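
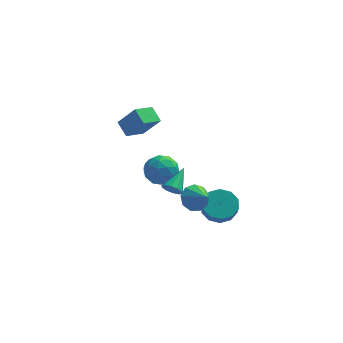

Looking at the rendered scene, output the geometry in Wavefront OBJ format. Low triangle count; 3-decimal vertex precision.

v 0.459 -3.454 0.645
v 1.191 -3.38 0.06
v 1.201 -4.386 1.455
v 1.237 -2.939 0.526
v 0.919 -2.739 1.048
v 0.385 -2.874 1.382
v -0.113 -3.28 1.371
v -0.344 -3.767 1.02
v -0.199 -4.108 0.495
v 0.254 -4.143 0.04
v 0.803 -3.855 -0.132
v -4.687 3.98 1.712
v -3.591 3.616 3.17
v -3.739 5.023 1.259
v -2.643 4.659 2.717
v -4.097 3.161 1.063
v -3.001 2.797 2.521
v -3.149 4.204 0.61
v -2.053 3.84 2.068
v -0.783 -4.428 2.045
v -0.382 -4.275 1.544
v -0.197 -3.052 2.935
v -0.737 -4.084 1.484
v -1.11 -4.025 1.637
v -1.358 -4.119 1.947
v -1.387 -4.331 2.294
v -1.185 -4.581 2.546
v -0.829 -4.771 2.607
v -0.456 -4.831 2.453
v -0.208 -4.736 2.143
v -0.18 -4.524 1.796
v -2.631 0.956 -0.614
v -2.159 1.577 0.224
v -1.401 -0.397 -0.304
v -0.929 0.224 0.534
v -1.979 -0.214 0.668
v -2.739 0.622 0.477
v -0.821 0.558 -0.557
v -1.581 1.394 -0.748
v -1.04 1.332 0.26
v -1.756 0.855 1.017
v -1.804 0.325 -1.097
v -2.52 -0.152 -0.34
v -2.503 1.385 -0.222
v -1.057 -0.205 0.142
v -1.675 -0.463 0.221
v -1.397 -0.097 0.714
v -2.844 0.824 -0.074
v -2.566 1.189 0.419
v -2.461 0.136 0.68
v -0.994 -0.009 -0.499
v -0.716 0.356 -0.006
v -2.163 1.277 -0.794
v -1.885 1.643 -0.301
v -1.099 1.044 -0.76
v -1.567 1.606 0.292
v -0.845 0.811 0.474
v -0.781 1.007 -0.167
v -1.228 1.499 -0.28
v -1.988 1.326 0.737
v -1.265 0.531 0.919
v -1.883 0.273 0.998
v -2.33 0.764 0.885
v -1.331 1.181 0.758
v -2.295 0.649 -0.999
v -1.572 -0.146 -0.817
v -1.23 0.416 -0.965
v -1.677 0.907 -1.078
v -2.715 0.369 -0.554
v -1.993 -0.426 -0.372
v -2.332 -0.319 0.2
v -2.779 0.173 0.087
v -2.229 -0.001 -0.838
v 1.791 -2.082 -1.242
v 2.79 -1.678 -1.079
v 2.889 -2.254 -0.255
v 1.889 -2.658 -0.418
v 2.351 -1.286 -0.752
v 2.45 -1.862 0.072
v 1.698 -1.197 -0.612
v 1.797 -1.773 0.212
v 1.08 -1.447 -0.713
v 1.179 -2.023 0.111
v 0.734 -1.939 -1.015
v 0.833 -2.515 -0.192
v 0.791 -2.486 -1.405
v 0.89 -3.062 -0.581
v 1.23 -2.878 -1.732
v 1.329 -3.454 -0.908
v 1.883 -2.967 -1.872
v 1.982 -3.543 -1.048
v 2.501 -2.717 -1.771
v 2.6 -3.293 -0.947
v 2.847 -2.225 -1.468
v 2.946 -2.801 -0.645
f 2 1 4
f 2 4 3
f 4 1 5
f 4 5 3
f 5 1 6
f 5 6 3
f 6 1 7
f 6 7 3
f 7 1 8
f 7 8 3
f 8 1 9
f 8 9 3
f 9 1 10
f 9 10 3
f 10 1 11
f 10 11 3
f 11 1 2
f 11 2 3
f 13 15 12
f 16 13 12
f 12 15 14
f 14 16 12
f 13 19 15
f 17 13 16
f 17 19 13
f 15 19 14
f 18 16 14
f 14 19 18
f 18 17 16
f 19 17 18
f 21 20 23
f 21 23 22
f 23 20 24
f 23 24 22
f 24 20 25
f 24 25 22
f 25 20 26
f 25 26 22
f 26 20 27
f 26 27 22
f 27 20 28
f 27 28 22
f 28 20 29
f 28 29 22
f 29 20 30
f 29 30 22
f 30 20 31
f 30 31 22
f 31 20 21
f 31 21 22
f 32 69 48
f 69 43 72
f 48 72 37
f 69 72 48
f 32 48 44
f 48 37 49
f 44 49 33
f 48 49 44
f 32 44 53
f 44 33 54
f 53 54 39
f 44 54 53
f 32 53 65
f 53 39 68
f 65 68 42
f 53 68 65
f 32 65 69
f 65 42 73
f 69 73 43
f 65 73 69
f 33 49 60
f 49 37 63
f 60 63 41
f 49 63 60
f 37 72 50
f 72 43 71
f 50 71 36
f 72 71 50
f 43 73 70
f 73 42 66
f 70 66 34
f 73 66 70
f 42 68 67
f 68 39 55
f 67 55 38
f 68 55 67
f 39 54 59
f 54 33 56
f 59 56 40
f 54 56 59
f 35 61 47
f 61 41 62
f 47 62 36
f 61 62 47
f 35 47 45
f 47 36 46
f 45 46 34
f 47 46 45
f 35 45 52
f 45 34 51
f 52 51 38
f 45 51 52
f 35 52 57
f 52 38 58
f 57 58 40
f 52 58 57
f 35 57 61
f 57 40 64
f 61 64 41
f 57 64 61
f 36 62 50
f 62 41 63
f 50 63 37
f 62 63 50
f 34 46 70
f 46 36 71
f 70 71 43
f 46 71 70
f 38 51 67
f 51 34 66
f 67 66 42
f 51 66 67
f 40 58 59
f 58 38 55
f 59 55 39
f 58 55 59
f 41 64 60
f 64 40 56
f 60 56 33
f 64 56 60
f 75 74 78
f 75 78 76
f 76 78 79
f 76 79 77
f 78 74 80
f 78 80 79
f 79 80 81
f 79 81 77
f 80 74 82
f 80 82 81
f 81 82 83
f 81 83 77
f 82 74 84
f 82 84 83
f 83 84 85
f 83 85 77
f 84 74 86
f 84 86 85
f 85 86 87
f 85 87 77
f 86 74 88
f 86 88 87
f 87 88 89
f 87 89 77
f 88 74 90
f 88 90 89
f 89 90 91
f 89 91 77
f 90 74 92
f 90 92 91
f 91 92 93
f 91 93 77
f 92 74 94
f 92 94 93
f 93 94 95
f 93 95 77
f 94 74 75
f 94 75 95
f 95 75 76
f 95 76 77



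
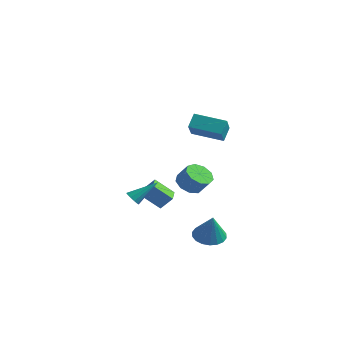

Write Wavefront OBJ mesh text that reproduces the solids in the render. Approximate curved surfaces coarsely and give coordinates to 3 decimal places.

v 3.177 0.402 -4.891
v 3.848 -0.27 -5.34
v 3.903 -0.062 -3.109
v 4.09 0.13 -5.334
v 4.15 0.584 -5.24
v 4.018 1.002 -5.078
v 3.72 1.301 -4.878
v 3.314 1.422 -4.682
v 2.88 1.341 -4.526
v 2.506 1.074 -4.443
v 2.264 0.674 -4.449
v 2.204 0.22 -4.542
v 2.336 -0.198 -4.705
v 2.634 -0.497 -4.904
v 3.04 -0.618 -5.101
v 3.474 -0.537 -5.256
v 1.33 0.763 2.918
v 2.251 -0.464 3.97
v 1.188 1.402 3.789
v 2.109 0.175 4.841
v 3.091 1.725 2.499
v 4.012 0.498 3.551
v 2.949 2.364 3.37
v 3.87 1.137 4.422
v -3.511 3.221 -4.713
v -4.433 2.402 -3.616
v -2.892 3.683 -3.848
v -3.814 2.865 -2.751
v -2.666 2.195 -4.769
v -3.588 1.377 -3.672
v -2.047 2.658 -3.904
v -2.969 1.839 -2.807
v -0.643 2.672 -2.214
v 0.116 2.692 -2.85
v 0.942 2.769 -1.861
v 0.183 2.748 -1.226
v -0.096 3.323 -2.721
v 0.73 3.399 -1.733
v -0.564 3.648 -2.356
v 0.262 3.725 -1.368
v -1.068 3.517 -1.924
v -0.243 3.594 -0.936
v -1.374 2.99 -1.628
v -0.549 3.067 -0.64
v -1.338 2.315 -1.606
v -0.512 2.391 -0.618
v -0.976 1.806 -1.869
v -0.15 1.882 -0.881
v -0.458 1.702 -2.293
v 0.367 1.779 -1.305
v -0.027 2.052 -2.68
v 0.798 2.129 -1.692
v -1.579 -1.326 -2.67
v -1.326 -1.756 -2.374
v -0.741 0.006 -1.45
v -1.103 -1.655 -2.636
v -1.062 -1.429 -2.911
v -1.218 -1.164 -3.094
v -1.512 -0.96 -3.115
v -1.832 -0.896 -2.965
v -2.055 -0.996 -2.703
v -2.096 -1.222 -2.428
v -1.939 -1.488 -2.245
v -1.645 -1.691 -2.225
f 2 1 4
f 2 4 3
f 4 1 5
f 4 5 3
f 5 1 6
f 5 6 3
f 6 1 7
f 6 7 3
f 7 1 8
f 7 8 3
f 8 1 9
f 8 9 3
f 9 1 10
f 9 10 3
f 10 1 11
f 10 11 3
f 11 1 12
f 11 12 3
f 12 1 13
f 12 13 3
f 13 1 14
f 13 14 3
f 14 1 15
f 14 15 3
f 15 1 16
f 15 16 3
f 16 1 2
f 16 2 3
f 18 20 17
f 21 18 17
f 17 20 19
f 19 21 17
f 18 24 20
f 22 18 21
f 22 24 18
f 20 24 19
f 23 21 19
f 19 24 23
f 23 22 21
f 24 22 23
f 26 28 25
f 29 26 25
f 25 28 27
f 27 29 25
f 26 32 28
f 30 26 29
f 30 32 26
f 28 32 27
f 31 29 27
f 27 32 31
f 31 30 29
f 32 30 31
f 34 33 37
f 34 37 35
f 35 37 38
f 35 38 36
f 37 33 39
f 37 39 38
f 38 39 40
f 38 40 36
f 39 33 41
f 39 41 40
f 40 41 42
f 40 42 36
f 41 33 43
f 41 43 42
f 42 43 44
f 42 44 36
f 43 33 45
f 43 45 44
f 44 45 46
f 44 46 36
f 45 33 47
f 45 47 46
f 46 47 48
f 46 48 36
f 47 33 49
f 47 49 48
f 48 49 50
f 48 50 36
f 49 33 51
f 49 51 50
f 50 51 52
f 50 52 36
f 51 33 34
f 51 34 52
f 52 34 35
f 52 35 36
f 54 53 56
f 54 56 55
f 56 53 57
f 56 57 55
f 57 53 58
f 57 58 55
f 58 53 59
f 58 59 55
f 59 53 60
f 59 60 55
f 60 53 61
f 60 61 55
f 61 53 62
f 61 62 55
f 62 53 63
f 62 63 55
f 63 53 64
f 63 64 55
f 64 53 54
f 64 54 55



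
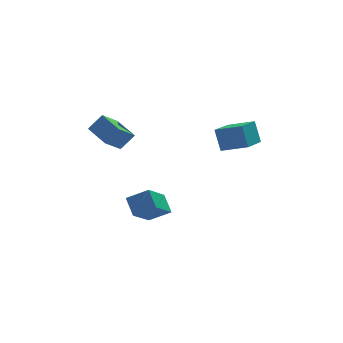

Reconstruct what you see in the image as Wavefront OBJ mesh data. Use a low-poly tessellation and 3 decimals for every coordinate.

v -1.259 -2.264 -2.299
v -2.275 -3.602 -1.33
v -1.516 -1.394 -1.367
v -2.533 -2.732 -0.399
v -0.107 -2.648 -1.621
v -1.124 -3.986 -0.653
v -0.365 -1.778 -0.69
v -1.381 -3.116 0.279
v 3.828 -3.422 3.185
v 3.561 -3.04 4.568
v 2.513 -2.676 2.725
v 2.246 -2.293 4.108
v 4.834 -1.807 2.932
v 4.567 -1.424 4.315
v 3.519 -1.06 2.472
v 3.252 -0.678 3.855
v -3.371 -0.751 2.92
v -4.108 0.712 3.506
v -2.449 0.018 2.161
v -3.186 1.481 2.746
v -2.594 -0.741 3.874
v -3.331 0.722 4.459
v -1.672 0.028 3.114
v -2.409 1.491 3.7
f 2 4 1
f 5 2 1
f 1 4 3
f 3 5 1
f 2 8 4
f 6 2 5
f 6 8 2
f 4 8 3
f 7 5 3
f 3 8 7
f 7 6 5
f 8 6 7
f 10 12 9
f 13 10 9
f 9 12 11
f 11 13 9
f 10 16 12
f 14 10 13
f 14 16 10
f 12 16 11
f 15 13 11
f 11 16 15
f 15 14 13
f 16 14 15
f 18 20 17
f 21 18 17
f 17 20 19
f 19 21 17
f 18 24 20
f 22 18 21
f 22 24 18
f 20 24 19
f 23 21 19
f 19 24 23
f 23 22 21
f 24 22 23



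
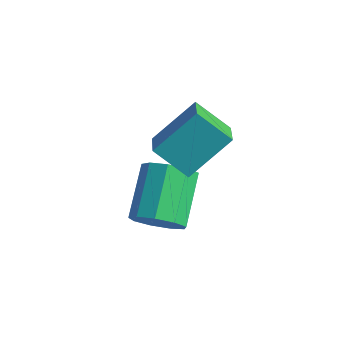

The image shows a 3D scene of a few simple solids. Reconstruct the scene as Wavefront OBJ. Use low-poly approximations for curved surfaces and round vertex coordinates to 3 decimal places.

v -0.32 -0.824 -0.49
v 0.059 0.182 0.452
v 0.449 -0.46 -1.188
v 0.828 0.546 -0.245
v 0.232 -1.346 -0.155
v 0.611 -0.34 0.788
v 1.001 -0.982 -0.852
v 1.38 0.024 0.09
v 0.627 -1.591 -2.459
v 0.839 -1.883 -1.882
v 0.185 -0.821 -1.105
v -0.027 -0.529 -1.681
v 1.156 -1.577 -2.032
v 0.502 -0.516 -1.254
v 1.226 -1.278 -2.381
v 0.572 -0.217 -1.604
v 1.016 -1.126 -2.767
v 0.361 -0.064 -1.989
v 0.624 -1.191 -3.009
v -0.031 -0.129 -2.231
v 0.233 -1.443 -2.993
v -0.421 -0.381 -2.215
v 0.027 -1.764 -2.727
v -0.628 -0.703 -1.949
v 0.102 -2.005 -2.336
v -0.553 -0.943 -1.558
v 0.423 -2.051 -2.002
v -0.232 -0.99 -1.225
f 2 4 1
f 5 2 1
f 1 4 3
f 3 5 1
f 2 8 4
f 6 2 5
f 6 8 2
f 4 8 3
f 7 5 3
f 3 8 7
f 7 6 5
f 8 6 7
f 10 9 13
f 10 13 11
f 11 13 14
f 11 14 12
f 13 9 15
f 13 15 14
f 14 15 16
f 14 16 12
f 15 9 17
f 15 17 16
f 16 17 18
f 16 18 12
f 17 9 19
f 17 19 18
f 18 19 20
f 18 20 12
f 19 9 21
f 19 21 20
f 20 21 22
f 20 22 12
f 21 9 23
f 21 23 22
f 22 23 24
f 22 24 12
f 23 9 25
f 23 25 24
f 24 25 26
f 24 26 12
f 25 9 27
f 25 27 26
f 26 27 28
f 26 28 12
f 27 9 10
f 27 10 28
f 28 10 11
f 28 11 12



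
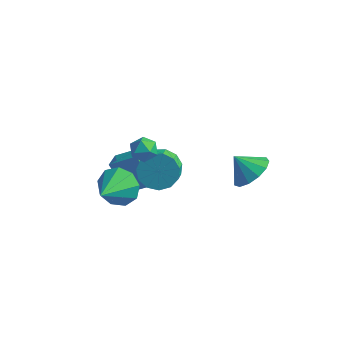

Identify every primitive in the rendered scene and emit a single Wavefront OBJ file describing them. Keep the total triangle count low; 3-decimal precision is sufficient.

v -1.773 -0.119 -0.479
v -0.817 0.091 -0.727
v -0.471 -0.75 -0.109
v -1.427 -0.961 0.139
v -0.93 0.391 -0.257
v -0.584 -0.45 0.362
v -1.311 0.528 0.143
v -0.965 -0.313 0.762
v -1.839 0.46 0.345
v -1.493 -0.381 0.964
v -2.345 0.208 0.286
v -1.999 -0.633 0.904
v -2.67 -0.148 -0.017
v -2.324 -0.989 0.602
v -2.71 -0.495 -0.466
v -2.364 -1.336 0.152
v -2.453 -0.723 -0.92
v -2.107 -1.564 -0.301
v -1.979 -0.759 -1.233
v -1.633 -1.6 -0.615
v -1.44 -0.592 -1.308
v -1.095 -1.433 -0.689
v -1.007 -0.275 -1.119
v -0.661 -1.116 -0.5
v 2.403 0.873 0.472
v 3.168 0.853 1.191
v 1.557 0.727 1.368
v 3.008 1.419 1.133
v 2.657 1.813 0.866
v 2.224 1.908 0.473
v 1.849 1.675 0.081
v 1.649 1.187 -0.188
v 1.688 0.599 -0.247
v 1.954 0.099 -0.077
v 2.363 -0.156 0.267
v 2.784 -0.084 0.676
v 3.084 0.292 1.02
v -1.048 -1.971 3.264
v -0.544 -2.463 3.288
v -1.796 -2.717 3.692
v -1.292 -3.209 3.716
v -1.264 -2.654 4.15
v -0.802 -2.193 3.885
v -1.538 -2.987 3.095
v -1.076 -2.526 2.83
v -0.847 -3.09 3.183
v -0.678 -2.885 3.836
v -1.662 -2.295 3.144
v -1.493 -2.09 3.797
v -4.206 -0.75 -1.016
v -3.017 -0.253 -0.209
v -4.427 0.164 -1.253
v -3.239 0.661 -0.447
v -3.121 -0.881 -2.533
v -1.933 -0.384 -1.727
v -3.343 0.033 -2.771
v -2.154 0.53 -1.964
v -3.177 -1.588 -1.401
v -2.561 -1.999 -2.187
v -3.063 -3.292 -0.419
v -2.136 -1.677 -1.675
v -2.198 -1.313 -1.036
v -2.718 -1.077 -0.567
v -3.453 -1.081 -0.488
v -4.058 -1.321 -0.836
v -4.251 -1.687 -1.449
v -3.941 -2.006 -2.039
v -3.274 -2.129 -2.33
f 2 1 5
f 2 5 3
f 3 5 6
f 3 6 4
f 5 1 7
f 5 7 6
f 6 7 8
f 6 8 4
f 7 1 9
f 7 9 8
f 8 9 10
f 8 10 4
f 9 1 11
f 9 11 10
f 10 11 12
f 10 12 4
f 11 1 13
f 11 13 12
f 12 13 14
f 12 14 4
f 13 1 15
f 13 15 14
f 14 15 16
f 14 16 4
f 15 1 17
f 15 17 16
f 16 17 18
f 16 18 4
f 17 1 19
f 17 19 18
f 18 19 20
f 18 20 4
f 19 1 21
f 19 21 20
f 20 21 22
f 20 22 4
f 21 1 23
f 21 23 22
f 22 23 24
f 22 24 4
f 23 1 2
f 23 2 24
f 24 2 3
f 24 3 4
f 26 25 28
f 26 28 27
f 28 25 29
f 28 29 27
f 29 25 30
f 29 30 27
f 30 25 31
f 30 31 27
f 31 25 32
f 31 32 27
f 32 25 33
f 32 33 27
f 33 25 34
f 33 34 27
f 34 25 35
f 34 35 27
f 35 25 36
f 35 36 27
f 36 25 37
f 36 37 27
f 37 25 26
f 37 26 27
f 38 49 43
f 38 43 39
f 38 39 45
f 38 45 48
f 38 48 49
f 39 43 47
f 43 49 42
f 49 48 40
f 48 45 44
f 45 39 46
f 41 47 42
f 41 42 40
f 41 40 44
f 41 44 46
f 41 46 47
f 42 47 43
f 40 42 49
f 44 40 48
f 46 44 45
f 47 46 39
f 51 53 50
f 54 51 50
f 50 53 52
f 52 54 50
f 51 57 53
f 55 51 54
f 55 57 51
f 53 57 52
f 56 54 52
f 52 57 56
f 56 55 54
f 57 55 56
f 59 58 61
f 59 61 60
f 61 58 62
f 61 62 60
f 62 58 63
f 62 63 60
f 63 58 64
f 63 64 60
f 64 58 65
f 64 65 60
f 65 58 66
f 65 66 60
f 66 58 67
f 66 67 60
f 67 58 68
f 67 68 60
f 68 58 59
f 68 59 60



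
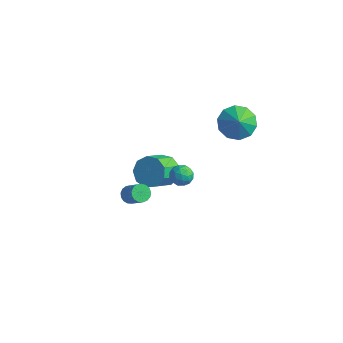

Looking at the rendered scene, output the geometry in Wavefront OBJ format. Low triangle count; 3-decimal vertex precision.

v -2.898 -1.29 -1.524
v -2.584 -1.549 -1.879
v -1.688 -1.789 -0.911
v -2.002 -1.53 -0.556
v -2.503 -1.304 -1.892
v -1.608 -1.543 -0.925
v -2.513 -1.055 -1.821
v -1.618 -1.295 -0.854
v -2.611 -0.861 -1.683
v -1.716 -1.1 -0.715
v -2.775 -0.765 -1.507
v -1.88 -1.004 -0.54
v -2.967 -0.789 -1.336
v -2.071 -1.028 -0.368
v -3.143 -0.928 -1.207
v -2.247 -1.167 -0.24
v -3.263 -1.15 -1.151
v -2.367 -1.39 -0.184
v -3.299 -1.404 -1.181
v -2.403 -1.644 -0.213
v -3.243 -1.632 -1.289
v -2.348 -1.872 -0.321
v -3.108 -1.782 -1.451
v -2.213 -2.022 -0.483
v -2.925 -1.819 -1.629
v -2.03 -2.059 -0.662
v -2.736 -1.735 -1.784
v -1.84 -1.975 -0.816
v -3.79 2.8 -3.694
v -3.072 3.197 -3.175
v -3.093 1.916 -2.167
v -3.81 1.52 -2.686
v -3.66 3.394 -2.938
v -3.68 2.113 -1.93
v -4.308 3.313 -3.054
v -4.328 2.032 -2.046
v -4.714 2.992 -3.469
v -4.734 1.711 -2.461
v -4.687 2.582 -3.99
v -4.708 1.301 -2.982
v -4.241 2.274 -4.372
v -4.261 0.993 -3.364
v -3.583 2.212 -4.437
v -3.604 0.931 -3.429
v -3.022 2.426 -4.154
v -3.043 1.145 -3.146
v -2.821 2.815 -3.656
v -2.841 1.534 -2.648
v 0.698 2.93 3.328
v 1.575 2.891 2.808
v 1.142 2.43 4.112
v 1.573 3.422 3.147
v 1.237 3.765 3.555
v 0.695 3.789 3.877
v 0.155 3.485 3.989
v -0.178 2.968 3.848
v -0.176 2.437 3.509
v 0.16 2.094 3.1
v 0.702 2.07 2.779
v 1.242 2.374 2.667
v -0.431 -0.938 2.193
v -0.101 -0.439 1.961
v 0.321 -1.581 1.879
v 0.651 -1.082 1.647
v 0.581 -1.153 2.281
v 0.116 -0.756 2.475
v 0.104 -1.264 1.365
v -0.361 -0.867 1.559
v 0.229 -0.641 1.449
v 0.524 -0.572 2.015
v -0.304 -1.448 1.825
v -0.009 -1.379 2.391
v -0.332 -0.632 2.104
v 0.552 -1.388 1.736
v 0.511 -1.43 2.108
v 0.705 -1.136 1.972
v -0.205 -0.818 2.406
v -0.011 -0.525 2.27
v 0.39 -0.945 2.458
v 0.231 -1.495 1.57
v 0.425 -1.202 1.434
v -0.485 -0.884 1.868
v -0.291 -0.59 1.732
v -0.17 -1.075 1.382
v 0.056 -0.457 1.667
v 0.498 -0.835 1.483
v 0.177 -0.942 1.317
v -0.096 -0.709 1.431
v 0.229 -0.417 2
v 0.671 -0.795 1.816
v 0.63 -0.837 2.188
v 0.357 -0.603 2.302
v 0.423 -0.535 1.699
v -0.451 -1.225 2.024
v -0.009 -1.603 1.84
v -0.137 -1.417 1.538
v -0.41 -1.183 1.652
v -0.278 -1.185 2.357
v 0.164 -1.563 2.173
v 0.316 -1.311 2.409
v 0.043 -1.078 2.523
v -0.203 -1.485 2.141
f 2 1 5
f 2 5 3
f 3 5 6
f 3 6 4
f 5 1 7
f 5 7 6
f 6 7 8
f 6 8 4
f 7 1 9
f 7 9 8
f 8 9 10
f 8 10 4
f 9 1 11
f 9 11 10
f 10 11 12
f 10 12 4
f 11 1 13
f 11 13 12
f 12 13 14
f 12 14 4
f 13 1 15
f 13 15 14
f 14 15 16
f 14 16 4
f 15 1 17
f 15 17 16
f 16 17 18
f 16 18 4
f 17 1 19
f 17 19 18
f 18 19 20
f 18 20 4
f 19 1 21
f 19 21 20
f 20 21 22
f 20 22 4
f 21 1 23
f 21 23 22
f 22 23 24
f 22 24 4
f 23 1 25
f 23 25 24
f 24 25 26
f 24 26 4
f 25 1 27
f 25 27 26
f 26 27 28
f 26 28 4
f 27 1 2
f 27 2 28
f 28 2 3
f 28 3 4
f 30 29 33
f 30 33 31
f 31 33 34
f 31 34 32
f 33 29 35
f 33 35 34
f 34 35 36
f 34 36 32
f 35 29 37
f 35 37 36
f 36 37 38
f 36 38 32
f 37 29 39
f 37 39 38
f 38 39 40
f 38 40 32
f 39 29 41
f 39 41 40
f 40 41 42
f 40 42 32
f 41 29 43
f 41 43 42
f 42 43 44
f 42 44 32
f 43 29 45
f 43 45 44
f 44 45 46
f 44 46 32
f 45 29 47
f 45 47 46
f 46 47 48
f 46 48 32
f 47 29 30
f 47 30 48
f 48 30 31
f 48 31 32
f 50 49 52
f 50 52 51
f 52 49 53
f 52 53 51
f 53 49 54
f 53 54 51
f 54 49 55
f 54 55 51
f 55 49 56
f 55 56 51
f 56 49 57
f 56 57 51
f 57 49 58
f 57 58 51
f 58 49 59
f 58 59 51
f 59 49 60
f 59 60 51
f 60 49 50
f 60 50 51
f 61 98 77
f 98 72 101
f 77 101 66
f 98 101 77
f 61 77 73
f 77 66 78
f 73 78 62
f 77 78 73
f 61 73 82
f 73 62 83
f 82 83 68
f 73 83 82
f 61 82 94
f 82 68 97
f 94 97 71
f 82 97 94
f 61 94 98
f 94 71 102
f 98 102 72
f 94 102 98
f 62 78 89
f 78 66 92
f 89 92 70
f 78 92 89
f 66 101 79
f 101 72 100
f 79 100 65
f 101 100 79
f 72 102 99
f 102 71 95
f 99 95 63
f 102 95 99
f 71 97 96
f 97 68 84
f 96 84 67
f 97 84 96
f 68 83 88
f 83 62 85
f 88 85 69
f 83 85 88
f 64 90 76
f 90 70 91
f 76 91 65
f 90 91 76
f 64 76 74
f 76 65 75
f 74 75 63
f 76 75 74
f 64 74 81
f 74 63 80
f 81 80 67
f 74 80 81
f 64 81 86
f 81 67 87
f 86 87 69
f 81 87 86
f 64 86 90
f 86 69 93
f 90 93 70
f 86 93 90
f 65 91 79
f 91 70 92
f 79 92 66
f 91 92 79
f 63 75 99
f 75 65 100
f 99 100 72
f 75 100 99
f 67 80 96
f 80 63 95
f 96 95 71
f 80 95 96
f 69 87 88
f 87 67 84
f 88 84 68
f 87 84 88
f 70 93 89
f 93 69 85
f 89 85 62
f 93 85 89



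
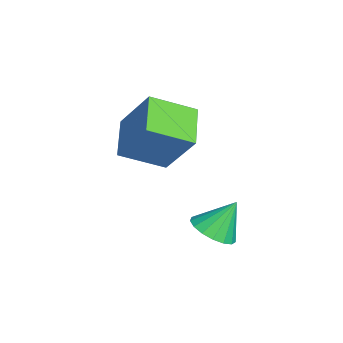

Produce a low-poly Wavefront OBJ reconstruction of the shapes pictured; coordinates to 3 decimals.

v 2.634 -1.837 -2.006
v 3.437 -1.564 -2.065
v 2.466 -1.083 -0.814
v 3.224 -1.286 -2.271
v 2.876 -1.134 -2.417
v 2.472 -1.143 -2.468
v 2.106 -1.311 -2.414
v 1.861 -1.6 -2.265
v 1.793 -1.943 -2.058
v 1.917 -2.262 -1.838
v 2.206 -2.484 -1.657
v 2.593 -2.557 -1.555
v 2.99 -2.466 -1.557
v 3.305 -2.23 -1.662
v 3.466 -1.905 -1.845
v -0.477 -4.639 1.211
v 0.351 -3.736 2.854
v -0.663 -3.076 0.446
v 0.165 -2.173 2.09
v 0.995 -4.787 0.55
v 1.823 -3.884 2.194
v 0.809 -3.224 -0.214
v 1.637 -2.321 1.429
f 2 1 4
f 2 4 3
f 4 1 5
f 4 5 3
f 5 1 6
f 5 6 3
f 6 1 7
f 6 7 3
f 7 1 8
f 7 8 3
f 8 1 9
f 8 9 3
f 9 1 10
f 9 10 3
f 10 1 11
f 10 11 3
f 11 1 12
f 11 12 3
f 12 1 13
f 12 13 3
f 13 1 14
f 13 14 3
f 14 1 15
f 14 15 3
f 15 1 2
f 15 2 3
f 17 19 16
f 20 17 16
f 16 19 18
f 18 20 16
f 17 23 19
f 21 17 20
f 21 23 17
f 19 23 18
f 22 20 18
f 18 23 22
f 22 21 20
f 23 21 22



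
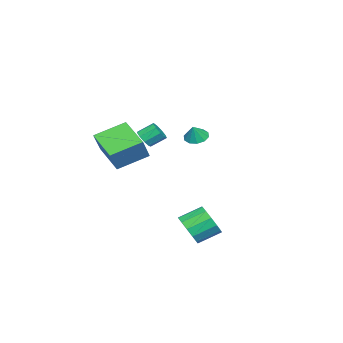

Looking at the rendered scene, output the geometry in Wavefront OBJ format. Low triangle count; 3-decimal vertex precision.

v 3.144 -1.013 1.922
v 3.388 -1.285 2.423
v 3 -0.54 3.018
v 2.756 -0.267 2.518
v 3.665 -1.01 2.259
v 3.277 -0.264 2.854
v 3.699 -0.736 1.937
v 3.31 0.01 2.532
v 3.473 -0.591 1.608
v 3.084 0.155 2.203
v 3.093 -0.644 1.427
v 2.705 0.102 2.022
v 2.737 -0.869 1.477
v 2.349 -0.124 2.072
v 2.572 -1.162 1.736
v 2.184 -0.416 2.331
v 2.675 -1.385 2.082
v 2.286 -0.639 2.677
v 2.997 -1.433 2.353
v 2.608 -0.688 2.948
v -3.427 -0.752 0.145
v -3.009 -1.299 -0.099
v -2.913 -0.748 1.015
v -2.813 -0.91 -0.217
v -2.85 -0.461 -0.196
v -3.108 -0.123 -0.045
v -3.488 -0.025 0.178
v -3.844 -0.205 0.389
v -4.041 -0.593 0.507
v -4.003 -1.042 0.486
v -3.745 -1.38 0.335
v -3.365 -1.478 0.112
v 4.112 1.881 -3.874
v 4.962 2.195 -3.429
v 4.219 3.232 -2.74
v 3.368 2.919 -3.186
v 4.919 2.487 -3.915
v 4.176 3.524 -3.226
v 4.619 2.587 -4.389
v 3.876 3.624 -3.7
v 4.159 2.463 -4.699
v 3.416 3.5 -4.01
v 3.683 2.154 -4.747
v 2.94 3.191 -4.059
v 3.343 1.759 -4.519
v 2.6 2.796 -3.83
v 3.248 1.403 -4.085
v 2.505 2.44 -3.397
v 3.426 1.198 -3.585
v 2.683 2.236 -2.896
v 3.822 1.211 -3.177
v 3.079 2.248 -2.488
v 4.31 1.436 -2.99
v 3.567 2.474 -2.301
v 4.735 1.803 -3.084
v 3.992 2.84 -2.395
v 1.584 -4.271 0.284
v 2.478 -4.251 1.563
v 0.418 -2.895 1.078
v 1.312 -2.875 2.356
v 2.808 -2.725 -0.596
v 3.702 -2.705 0.682
v 1.642 -1.349 0.197
v 2.536 -1.329 1.476
f 2 1 5
f 2 5 3
f 3 5 6
f 3 6 4
f 5 1 7
f 5 7 6
f 6 7 8
f 6 8 4
f 7 1 9
f 7 9 8
f 8 9 10
f 8 10 4
f 9 1 11
f 9 11 10
f 10 11 12
f 10 12 4
f 11 1 13
f 11 13 12
f 12 13 14
f 12 14 4
f 13 1 15
f 13 15 14
f 14 15 16
f 14 16 4
f 15 1 17
f 15 17 16
f 16 17 18
f 16 18 4
f 17 1 19
f 17 19 18
f 18 19 20
f 18 20 4
f 19 1 2
f 19 2 20
f 20 2 3
f 20 3 4
f 22 21 24
f 22 24 23
f 24 21 25
f 24 25 23
f 25 21 26
f 25 26 23
f 26 21 27
f 26 27 23
f 27 21 28
f 27 28 23
f 28 21 29
f 28 29 23
f 29 21 30
f 29 30 23
f 30 21 31
f 30 31 23
f 31 21 32
f 31 32 23
f 32 21 22
f 32 22 23
f 34 33 37
f 34 37 35
f 35 37 38
f 35 38 36
f 37 33 39
f 37 39 38
f 38 39 40
f 38 40 36
f 39 33 41
f 39 41 40
f 40 41 42
f 40 42 36
f 41 33 43
f 41 43 42
f 42 43 44
f 42 44 36
f 43 33 45
f 43 45 44
f 44 45 46
f 44 46 36
f 45 33 47
f 45 47 46
f 46 47 48
f 46 48 36
f 47 33 49
f 47 49 48
f 48 49 50
f 48 50 36
f 49 33 51
f 49 51 50
f 50 51 52
f 50 52 36
f 51 33 53
f 51 53 52
f 52 53 54
f 52 54 36
f 53 33 55
f 53 55 54
f 54 55 56
f 54 56 36
f 55 33 34
f 55 34 56
f 56 34 35
f 56 35 36
f 58 60 57
f 61 58 57
f 57 60 59
f 59 61 57
f 58 64 60
f 62 58 61
f 62 64 58
f 60 64 59
f 63 61 59
f 59 64 63
f 63 62 61
f 64 62 63



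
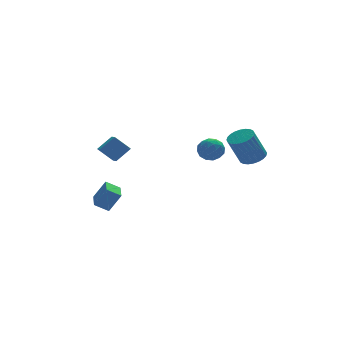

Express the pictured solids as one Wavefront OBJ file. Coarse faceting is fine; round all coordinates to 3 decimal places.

v 4.188 -1.027 -0.731
v 4.954 -1.063 -0.365
v 4.099 -1.168 1.417
v 3.332 -1.133 1.051
v 4.901 -0.735 -0.372
v 4.045 -0.841 1.411
v 4.739 -0.453 -0.433
v 3.883 -0.558 1.349
v 4.493 -0.257 -0.539
v 3.637 -0.363 1.243
v 4.2 -0.179 -0.675
v 3.344 -0.285 1.107
v 3.906 -0.23 -0.82
v 3.05 -0.336 0.963
v 3.655 -0.403 -0.95
v 2.799 -0.508 0.832
v 3.485 -0.67 -1.048
v 2.629 -0.775 0.735
v 3.421 -0.992 -1.097
v 2.566 -1.097 0.685
v 3.475 -1.319 -1.091
v 2.619 -1.425 0.692
v 3.637 -1.602 -1.029
v 2.781 -1.707 0.753
v 3.883 -1.797 -0.923
v 3.027 -1.903 0.859
v 4.176 -1.875 -0.787
v 3.32 -1.981 0.995
v 4.47 -1.824 -0.643
v 3.614 -1.93 1.14
v 4.721 -1.652 -0.512
v 3.865 -1.757 1.27
v 4.891 -1.385 -0.415
v 4.035 -1.49 1.368
v 1.544 -0.596 -0.364
v 2.221 -0.68 0.145
v 0.859 -1.52 0.395
v 1.536 -1.604 0.904
v 1.089 -0.879 0.906
v 1.513 -0.308 0.436
v 1.567 -1.892 0.104
v 1.991 -1.321 -0.366
v 2.236 -1.481 0.434
v 1.94 -0.855 0.93
v 1.14 -1.345 -0.39
v 0.844 -0.719 0.106
v 1.943 -0.557 -0.176
v 1.137 -1.643 0.716
v 0.875 -1.217 0.717
v 1.273 -1.266 1.016
v 1.526 -0.338 -0.005
v 1.924 -0.387 0.294
v 1.259 -0.504 0.741
v 1.156 -1.813 0.246
v 1.554 -1.862 0.545
v 1.807 -0.934 -0.476
v 2.205 -0.983 -0.177
v 1.821 -1.696 -0.201
v 2.349 -1.077 0.293
v 1.947 -1.62 0.739
v 1.965 -1.79 0.269
v 2.214 -1.454 -0.007
v 2.176 -0.709 0.584
v 1.773 -1.252 1.031
v 1.511 -0.826 1.032
v 1.759 -0.49 0.756
v 2.184 -1.18 0.754
v 1.307 -0.948 -0.491
v 0.904 -1.491 -0.044
v 1.321 -1.71 -0.216
v 1.569 -1.374 -0.492
v 1.133 -0.58 -0.199
v 0.731 -1.123 0.247
v 0.866 -0.746 0.547
v 1.115 -0.41 0.271
v 0.896 -1.02 -0.214
v -4.705 1.235 -4.137
v -4.006 1.053 -2.95
v -4.259 2.688 -4.176
v -3.56 2.505 -2.989
v -3.9 0.975 -4.651
v -3.201 0.792 -3.464
v -3.454 2.427 -4.69
v -2.755 2.245 -3.503
v -3.178 1.697 -1.048
v -3.979 2.169 -0.182
v -2.981 2.813 -1.474
v -3.783 3.284 -0.608
v -2.237 1.836 -0.252
v -3.039 2.307 0.614
v -2.041 2.951 -0.678
v -2.842 3.423 0.188
f 2 1 5
f 2 5 3
f 3 5 6
f 3 6 4
f 5 1 7
f 5 7 6
f 6 7 8
f 6 8 4
f 7 1 9
f 7 9 8
f 8 9 10
f 8 10 4
f 9 1 11
f 9 11 10
f 10 11 12
f 10 12 4
f 11 1 13
f 11 13 12
f 12 13 14
f 12 14 4
f 13 1 15
f 13 15 14
f 14 15 16
f 14 16 4
f 15 1 17
f 15 17 16
f 16 17 18
f 16 18 4
f 17 1 19
f 17 19 18
f 18 19 20
f 18 20 4
f 19 1 21
f 19 21 20
f 20 21 22
f 20 22 4
f 21 1 23
f 21 23 22
f 22 23 24
f 22 24 4
f 23 1 25
f 23 25 24
f 24 25 26
f 24 26 4
f 25 1 27
f 25 27 26
f 26 27 28
f 26 28 4
f 27 1 29
f 27 29 28
f 28 29 30
f 28 30 4
f 29 1 31
f 29 31 30
f 30 31 32
f 30 32 4
f 31 1 33
f 31 33 32
f 32 33 34
f 32 34 4
f 33 1 2
f 33 2 34
f 34 2 3
f 34 3 4
f 35 72 51
f 72 46 75
f 51 75 40
f 72 75 51
f 35 51 47
f 51 40 52
f 47 52 36
f 51 52 47
f 35 47 56
f 47 36 57
f 56 57 42
f 47 57 56
f 35 56 68
f 56 42 71
f 68 71 45
f 56 71 68
f 35 68 72
f 68 45 76
f 72 76 46
f 68 76 72
f 36 52 63
f 52 40 66
f 63 66 44
f 52 66 63
f 40 75 53
f 75 46 74
f 53 74 39
f 75 74 53
f 46 76 73
f 76 45 69
f 73 69 37
f 76 69 73
f 45 71 70
f 71 42 58
f 70 58 41
f 71 58 70
f 42 57 62
f 57 36 59
f 62 59 43
f 57 59 62
f 38 64 50
f 64 44 65
f 50 65 39
f 64 65 50
f 38 50 48
f 50 39 49
f 48 49 37
f 50 49 48
f 38 48 55
f 48 37 54
f 55 54 41
f 48 54 55
f 38 55 60
f 55 41 61
f 60 61 43
f 55 61 60
f 38 60 64
f 60 43 67
f 64 67 44
f 60 67 64
f 39 65 53
f 65 44 66
f 53 66 40
f 65 66 53
f 37 49 73
f 49 39 74
f 73 74 46
f 49 74 73
f 41 54 70
f 54 37 69
f 70 69 45
f 54 69 70
f 43 61 62
f 61 41 58
f 62 58 42
f 61 58 62
f 44 67 63
f 67 43 59
f 63 59 36
f 67 59 63
f 78 80 77
f 81 78 77
f 77 80 79
f 79 81 77
f 78 84 80
f 82 78 81
f 82 84 78
f 80 84 79
f 83 81 79
f 79 84 83
f 83 82 81
f 84 82 83
f 86 88 85
f 89 86 85
f 85 88 87
f 87 89 85
f 86 92 88
f 90 86 89
f 90 92 86
f 88 92 87
f 91 89 87
f 87 92 91
f 91 90 89
f 92 90 91



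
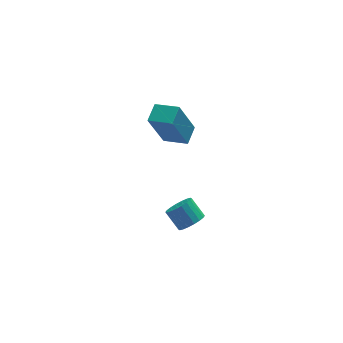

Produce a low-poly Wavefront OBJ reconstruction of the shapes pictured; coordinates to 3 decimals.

v -1.448 1.154 0.598
v -2.219 0.87 2.509
v -2.32 1.88 0.354
v -3.091 1.596 2.265
v -0.929 1.884 0.915
v -1.7 1.6 2.826
v -1.801 2.61 0.671
v -2.572 2.326 2.582
v -1.62 -0.074 -3.87
v -1.374 -0.456 -3.377
v -1.773 0.212 -2.658
v -2.02 0.594 -3.15
v -1.151 -0.265 -3.431
v -1.551 0.403 -2.712
v -1.021 -0.037 -3.572
v -1.421 0.632 -2.853
v -1.01 0.185 -3.771
v -1.41 0.853 -3.052
v -1.12 0.355 -3.99
v -1.519 1.023 -3.271
v -1.329 0.44 -4.185
v -1.728 1.108 -3.466
v -1.595 0.423 -4.318
v -1.995 1.092 -3.599
v -1.867 0.308 -4.362
v -2.266 0.976 -3.643
v -2.089 0.117 -4.308
v -2.489 0.785 -3.589
v -2.219 -0.112 -4.167
v -2.619 0.557 -3.448
v -2.23 -0.333 -3.968
v -2.63 0.335 -3.249
v -2.121 -0.503 -3.749
v -2.52 0.165 -3.03
v -1.912 -0.588 -3.554
v -2.311 0.08 -2.835
v -1.645 -0.572 -3.421
v -2.045 0.097 -2.702
f 2 4 1
f 5 2 1
f 1 4 3
f 3 5 1
f 2 8 4
f 6 2 5
f 6 8 2
f 4 8 3
f 7 5 3
f 3 8 7
f 7 6 5
f 8 6 7
f 10 9 13
f 10 13 11
f 11 13 14
f 11 14 12
f 13 9 15
f 13 15 14
f 14 15 16
f 14 16 12
f 15 9 17
f 15 17 16
f 16 17 18
f 16 18 12
f 17 9 19
f 17 19 18
f 18 19 20
f 18 20 12
f 19 9 21
f 19 21 20
f 20 21 22
f 20 22 12
f 21 9 23
f 21 23 22
f 22 23 24
f 22 24 12
f 23 9 25
f 23 25 24
f 24 25 26
f 24 26 12
f 25 9 27
f 25 27 26
f 26 27 28
f 26 28 12
f 27 9 29
f 27 29 28
f 28 29 30
f 28 30 12
f 29 9 31
f 29 31 30
f 30 31 32
f 30 32 12
f 31 9 33
f 31 33 32
f 32 33 34
f 32 34 12
f 33 9 35
f 33 35 34
f 34 35 36
f 34 36 12
f 35 9 37
f 35 37 36
f 36 37 38
f 36 38 12
f 37 9 10
f 37 10 38
f 38 10 11
f 38 11 12



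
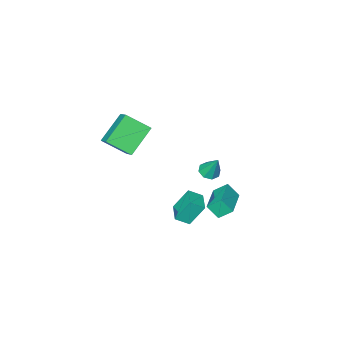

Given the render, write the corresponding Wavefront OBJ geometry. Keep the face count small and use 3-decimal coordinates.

v -2.203 1.679 0.493
v -1.602 1.461 0.612
v -2.217 2.401 1.887
v -1.603 1.903 0.383
v -1.955 2.213 0.219
v -2.452 2.211 0.215
v -2.804 1.897 0.374
v -2.803 1.455 0.603
v -2.451 1.144 0.768
v -1.954 1.147 0.771
v -4.64 0.134 -4.607
v -5.223 0.727 -3.917
v -3.142 1.383 -4.414
v -3.725 1.976 -3.724
v -4.255 -0.456 -3.776
v -4.838 0.137 -3.086
v -2.757 0.793 -3.583
v -3.34 1.386 -2.893
v -0.348 -1.665 3.057
v 0.608 -2.724 3.982
v 0.07 -0.599 3.845
v 1.026 -1.658 4.77
v 1.254 -1.342 1.77
v 2.21 -2.401 2.695
v 1.672 -0.276 2.558
v 2.628 -1.335 3.483
v -2.28 -0.326 -4.55
v -2.997 0.154 -3.143
v -1.568 0.75 -4.554
v -2.285 1.23 -3.148
v -1.575 -0.79 -4.032
v -2.292 -0.31 -2.626
v -0.863 0.286 -4.037
v -1.58 0.766 -2.63
f 2 1 4
f 2 4 3
f 4 1 5
f 4 5 3
f 5 1 6
f 5 6 3
f 6 1 7
f 6 7 3
f 7 1 8
f 7 8 3
f 8 1 9
f 8 9 3
f 9 1 10
f 9 10 3
f 10 1 2
f 10 2 3
f 12 14 11
f 15 12 11
f 11 14 13
f 13 15 11
f 12 18 14
f 16 12 15
f 16 18 12
f 14 18 13
f 17 15 13
f 13 18 17
f 17 16 15
f 18 16 17
f 20 22 19
f 23 20 19
f 19 22 21
f 21 23 19
f 20 26 22
f 24 20 23
f 24 26 20
f 22 26 21
f 25 23 21
f 21 26 25
f 25 24 23
f 26 24 25
f 28 30 27
f 31 28 27
f 27 30 29
f 29 31 27
f 28 34 30
f 32 28 31
f 32 34 28
f 30 34 29
f 33 31 29
f 29 34 33
f 33 32 31
f 34 32 33



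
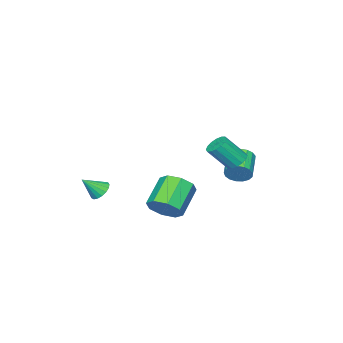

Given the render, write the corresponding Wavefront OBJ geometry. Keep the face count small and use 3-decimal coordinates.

v -0.468 4.013 0.549
v 0.12 4.158 0.261
v 0.916 3.432 1.524
v 0.328 3.287 1.811
v 0.048 4.431 0.463
v 0.845 3.705 1.726
v -0.161 4.592 0.688
v 0.635 3.866 1.951
v -0.453 4.598 0.875
v 0.343 3.872 2.138
v -0.749 4.447 0.975
v 0.048 3.721 2.238
v -0.969 4.18 0.961
v -0.173 3.454 2.223
v -1.056 3.868 0.836
v -0.26 3.142 2.099
v -0.985 3.595 0.634
v -0.188 2.869 1.897
v -0.775 3.434 0.409
v 0.021 2.708 1.672
v -0.483 3.428 0.222
v 0.313 2.702 1.485
v -0.188 3.579 0.122
v 0.609 2.853 1.385
v 0.033 3.846 0.137
v 0.829 3.12 1.399
v 1.507 0.853 -3.202
v 2.005 0.027 -2.839
v 0.471 -0.378 -1.655
v -0.027 0.447 -2.018
v 2.156 0.678 -2.421
v 0.621 0.273 -1.237
v 1.926 1.432 -2.46
v 0.392 1.026 -1.276
v 1.452 1.846 -2.934
v -0.083 1.44 -1.75
v 1.009 1.678 -3.565
v -0.525 1.273 -2.381
v 0.859 1.027 -3.983
v -0.676 0.622 -2.799
v 1.088 0.274 -3.944
v -0.446 -0.132 -2.76
v 1.563 -0.14 -3.47
v 0.028 -0.546 -2.286
v -1.099 3.597 -0.705
v -0.678 3.425 -0.109
v -1.861 2.651 0.502
v -2.281 2.823 -0.095
v -0.834 3.735 -0.017
v -2.017 2.961 0.593
v -1.05 4.014 -0.084
v -2.233 3.24 0.527
v -1.278 4.197 -0.293
v -2.461 3.423 0.318
v -1.464 4.243 -0.596
v -2.647 3.468 0.015
v -1.567 4.14 -0.924
v -2.75 3.366 -0.313
v -1.562 3.914 -1.203
v -2.745 3.14 -0.592
v -1.451 3.614 -1.367
v -2.634 2.84 -0.756
v -1.26 3.311 -1.38
v -2.443 2.537 -0.769
v -1.031 3.073 -1.238
v -2.214 2.299 -0.627
v -0.818 2.956 -0.974
v -2.001 2.182 -0.364
v -0.669 2.985 -0.649
v -1.852 2.211 -0.038
v -0.618 3.154 -0.337
v -1.801 2.38 0.274
v 1.713 -3.492 -3.133
v 2.138 -2.953 -3.203
v 2.547 -4.028 -2.187
v 1.929 -2.859 -2.965
v 1.671 -2.91 -2.766
v 1.422 -3.094 -2.651
v 1.24 -3.369 -2.647
v 1.166 -3.673 -2.754
v 1.218 -3.935 -2.948
v 1.383 -4.096 -3.184
v 1.624 -4.119 -3.409
v 1.885 -3.998 -3.57
v 2.107 -3.761 -3.632
v 2.239 -3.463 -3.579
v 2.25 -3.171 -3.424
f 2 1 5
f 2 5 3
f 3 5 6
f 3 6 4
f 5 1 7
f 5 7 6
f 6 7 8
f 6 8 4
f 7 1 9
f 7 9 8
f 8 9 10
f 8 10 4
f 9 1 11
f 9 11 10
f 10 11 12
f 10 12 4
f 11 1 13
f 11 13 12
f 12 13 14
f 12 14 4
f 13 1 15
f 13 15 14
f 14 15 16
f 14 16 4
f 15 1 17
f 15 17 16
f 16 17 18
f 16 18 4
f 17 1 19
f 17 19 18
f 18 19 20
f 18 20 4
f 19 1 21
f 19 21 20
f 20 21 22
f 20 22 4
f 21 1 23
f 21 23 22
f 22 23 24
f 22 24 4
f 23 1 25
f 23 25 24
f 24 25 26
f 24 26 4
f 25 1 2
f 25 2 26
f 26 2 3
f 26 3 4
f 28 27 31
f 28 31 29
f 29 31 32
f 29 32 30
f 31 27 33
f 31 33 32
f 32 33 34
f 32 34 30
f 33 27 35
f 33 35 34
f 34 35 36
f 34 36 30
f 35 27 37
f 35 37 36
f 36 37 38
f 36 38 30
f 37 27 39
f 37 39 38
f 38 39 40
f 38 40 30
f 39 27 41
f 39 41 40
f 40 41 42
f 40 42 30
f 41 27 43
f 41 43 42
f 42 43 44
f 42 44 30
f 43 27 28
f 43 28 44
f 44 28 29
f 44 29 30
f 46 45 49
f 46 49 47
f 47 49 50
f 47 50 48
f 49 45 51
f 49 51 50
f 50 51 52
f 50 52 48
f 51 45 53
f 51 53 52
f 52 53 54
f 52 54 48
f 53 45 55
f 53 55 54
f 54 55 56
f 54 56 48
f 55 45 57
f 55 57 56
f 56 57 58
f 56 58 48
f 57 45 59
f 57 59 58
f 58 59 60
f 58 60 48
f 59 45 61
f 59 61 60
f 60 61 62
f 60 62 48
f 61 45 63
f 61 63 62
f 62 63 64
f 62 64 48
f 63 45 65
f 63 65 64
f 64 65 66
f 64 66 48
f 65 45 67
f 65 67 66
f 66 67 68
f 66 68 48
f 67 45 69
f 67 69 68
f 68 69 70
f 68 70 48
f 69 45 71
f 69 71 70
f 70 71 72
f 70 72 48
f 71 45 46
f 71 46 72
f 72 46 47
f 72 47 48
f 74 73 76
f 74 76 75
f 76 73 77
f 76 77 75
f 77 73 78
f 77 78 75
f 78 73 79
f 78 79 75
f 79 73 80
f 79 80 75
f 80 73 81
f 80 81 75
f 81 73 82
f 81 82 75
f 82 73 83
f 82 83 75
f 83 73 84
f 83 84 75
f 84 73 85
f 84 85 75
f 85 73 86
f 85 86 75
f 86 73 87
f 86 87 75
f 87 73 74
f 87 74 75



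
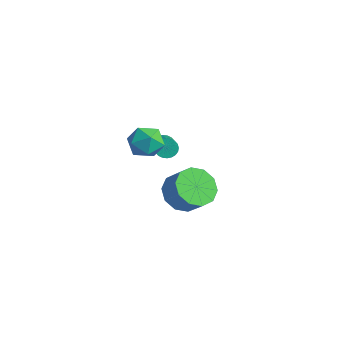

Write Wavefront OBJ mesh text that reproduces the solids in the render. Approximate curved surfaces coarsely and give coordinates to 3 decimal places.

v 1.718 -0.585 2.091
v 2.359 -0.235 1.423
v 3.163 -0.145 2.241
v 2.522 -0.495 2.909
v 2.06 0.24 1.664
v 2.863 0.331 2.482
v 1.63 0.4 2.069
v 2.433 0.491 2.887
v 1.233 0.184 2.482
v 2.037 0.275 3.3
v 1.022 -0.326 2.746
v 1.826 -0.236 3.564
v 1.077 -0.935 2.759
v 1.881 -0.845 3.577
v 1.377 -1.411 2.518
v 2.18 -1.32 3.336
v 1.807 -1.571 2.113
v 2.61 -1.48 2.931
v 2.203 -1.355 1.7
v 3.007 -1.264 2.518
v 2.414 -0.844 1.436
v 3.218 -0.754 2.254
v -3.503 2.449 0.6
v -3.185 2.485 0.178
v -1.898 1.668 1.078
v -2.217 1.631 1.5
v -3.141 2.662 0.276
v -1.855 1.845 1.177
v -3.153 2.806 0.424
v -1.867 1.989 1.325
v -3.218 2.896 0.599
v -1.932 2.078 1.499
v -3.327 2.917 0.773
v -2.041 2.1 1.674
v -3.462 2.868 0.922
v -2.176 2.051 1.822
v -3.604 2.754 1.021
v -2.318 1.937 1.921
v -3.73 2.594 1.056
v -2.444 1.777 1.957
v -3.822 2.412 1.022
v -2.535 1.595 1.922
v -3.865 2.235 0.923
v -2.579 1.418 1.824
v -3.853 2.091 0.775
v -2.567 1.274 1.676
v -3.788 2.002 0.601
v -2.502 1.184 1.501
v -3.679 1.98 0.426
v -2.393 1.163 1.327
v -3.544 2.029 0.278
v -2.258 1.212 1.178
v -3.402 2.143 0.179
v -2.116 1.326 1.079
v -3.276 2.303 0.143
v -1.99 1.486 1.044
v -3.089 1.061 2.476
v -2.405 1.434 1.997
v -2.315 -0.194 2.603
v -1.631 0.179 2.124
v -1.818 0.483 2.967
v -2.297 1.258 2.888
v -2.423 -0.018 1.712
v -2.902 0.757 1.633
v -1.994 0.768 1.525
v -1.62 1.077 2.3
v -3.1 0.163 2.3
v -2.726 0.472 3.075
f 2 1 5
f 2 5 3
f 3 5 6
f 3 6 4
f 5 1 7
f 5 7 6
f 6 7 8
f 6 8 4
f 7 1 9
f 7 9 8
f 8 9 10
f 8 10 4
f 9 1 11
f 9 11 10
f 10 11 12
f 10 12 4
f 11 1 13
f 11 13 12
f 12 13 14
f 12 14 4
f 13 1 15
f 13 15 14
f 14 15 16
f 14 16 4
f 15 1 17
f 15 17 16
f 16 17 18
f 16 18 4
f 17 1 19
f 17 19 18
f 18 19 20
f 18 20 4
f 19 1 21
f 19 21 20
f 20 21 22
f 20 22 4
f 21 1 2
f 21 2 22
f 22 2 3
f 22 3 4
f 24 23 27
f 24 27 25
f 25 27 28
f 25 28 26
f 27 23 29
f 27 29 28
f 28 29 30
f 28 30 26
f 29 23 31
f 29 31 30
f 30 31 32
f 30 32 26
f 31 23 33
f 31 33 32
f 32 33 34
f 32 34 26
f 33 23 35
f 33 35 34
f 34 35 36
f 34 36 26
f 35 23 37
f 35 37 36
f 36 37 38
f 36 38 26
f 37 23 39
f 37 39 38
f 38 39 40
f 38 40 26
f 39 23 41
f 39 41 40
f 40 41 42
f 40 42 26
f 41 23 43
f 41 43 42
f 42 43 44
f 42 44 26
f 43 23 45
f 43 45 44
f 44 45 46
f 44 46 26
f 45 23 47
f 45 47 46
f 46 47 48
f 46 48 26
f 47 23 49
f 47 49 48
f 48 49 50
f 48 50 26
f 49 23 51
f 49 51 50
f 50 51 52
f 50 52 26
f 51 23 53
f 51 53 52
f 52 53 54
f 52 54 26
f 53 23 55
f 53 55 54
f 54 55 56
f 54 56 26
f 55 23 24
f 55 24 56
f 56 24 25
f 56 25 26
f 57 68 62
f 57 62 58
f 57 58 64
f 57 64 67
f 57 67 68
f 58 62 66
f 62 68 61
f 68 67 59
f 67 64 63
f 64 58 65
f 60 66 61
f 60 61 59
f 60 59 63
f 60 63 65
f 60 65 66
f 61 66 62
f 59 61 68
f 63 59 67
f 65 63 64
f 66 65 58



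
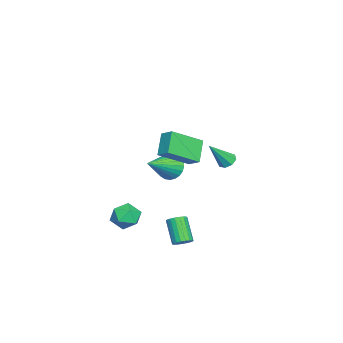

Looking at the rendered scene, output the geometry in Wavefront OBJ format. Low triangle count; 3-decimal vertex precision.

v -3.922 -3.174 -2.733
v -3.402 -3.09 -3.535
v -2.278 -4.146 -1.767
v -3.316 -2.77 -3.358
v -3.324 -2.513 -3.087
v -3.422 -2.356 -2.761
v -3.596 -2.323 -2.431
v -3.82 -2.42 -2.147
v -4.06 -2.632 -1.952
v -4.279 -2.927 -1.876
v -4.443 -3.259 -1.931
v -4.528 -3.578 -2.107
v -4.521 -3.836 -2.379
v -4.423 -3.993 -2.704
v -4.248 -4.026 -3.034
v -4.024 -3.928 -3.318
v -3.784 -3.716 -3.513
v -3.566 -3.422 -3.589
v -3.321 0.188 -1.616
v -2.799 0.169 -1.912
v -2.519 -0.708 -0.144
v -2.843 0.548 -1.657
v -3.166 0.717 -1.378
v -3.58 0.575 -1.238
v -3.842 0.207 -1.32
v -3.799 -0.172 -1.574
v -3.476 -0.341 -1.853
v -3.061 -0.2 -1.993
v 3.4 -3.152 -2.495
v 4.088 -3.594 -2.062
v 3.252 -4.306 -3.438
v 3.94 -4.748 -3.005
v 3.129 -4.622 -2.577
v 3.221 -3.909 -1.994
v 4.119 -3.991 -3.506
v 4.211 -3.278 -2.923
v 4.533 -4.112 -2.687
v 3.921 -4.503 -2.113
v 3.419 -3.397 -3.387
v 2.807 -3.788 -2.813
v 1.892 -0.923 0.598
v 0.828 -0.948 1.669
v 2.314 -0.271 1.032
v 1.249 -0.295 2.103
v 3.011 -2.365 1.677
v 1.946 -2.389 2.748
v 3.432 -1.712 2.111
v 2.368 -1.737 3.182
v 4.038 -0.798 -4.172
v 4.41 -0.568 -3.806
v 3.514 -1.093 -2.563
v 3.142 -1.322 -2.928
v 4.246 -0.379 -3.845
v 3.349 -0.904 -2.602
v 4.04 -0.273 -3.949
v 3.143 -0.798 -2.706
v 3.834 -0.271 -4.097
v 2.937 -0.796 -2.854
v 3.668 -0.373 -4.259
v 2.772 -0.898 -3.016
v 3.576 -0.559 -4.405
v 2.679 -1.084 -3.161
v 3.575 -0.793 -4.504
v 2.679 -1.318 -3.261
v 3.666 -1.027 -4.537
v 2.77 -1.552 -3.294
v 3.831 -1.216 -4.498
v 2.934 -1.741 -3.255
v 4.037 -1.322 -4.394
v 3.14 -1.847 -3.151
v 4.243 -1.324 -4.246
v 3.346 -1.849 -3.003
v 4.408 -1.222 -4.084
v 3.512 -1.747 -2.841
v 4.501 -1.036 -3.939
v 3.604 -1.561 -2.695
v 4.501 -0.802 -3.839
v 3.605 -1.327 -2.596
f 2 1 4
f 2 4 3
f 4 1 5
f 4 5 3
f 5 1 6
f 5 6 3
f 6 1 7
f 6 7 3
f 7 1 8
f 7 8 3
f 8 1 9
f 8 9 3
f 9 1 10
f 9 10 3
f 10 1 11
f 10 11 3
f 11 1 12
f 11 12 3
f 12 1 13
f 12 13 3
f 13 1 14
f 13 14 3
f 14 1 15
f 14 15 3
f 15 1 16
f 15 16 3
f 16 1 17
f 16 17 3
f 17 1 18
f 17 18 3
f 18 1 2
f 18 2 3
f 20 19 22
f 20 22 21
f 22 19 23
f 22 23 21
f 23 19 24
f 23 24 21
f 24 19 25
f 24 25 21
f 25 19 26
f 25 26 21
f 26 19 27
f 26 27 21
f 27 19 28
f 27 28 21
f 28 19 20
f 28 20 21
f 29 40 34
f 29 34 30
f 29 30 36
f 29 36 39
f 29 39 40
f 30 34 38
f 34 40 33
f 40 39 31
f 39 36 35
f 36 30 37
f 32 38 33
f 32 33 31
f 32 31 35
f 32 35 37
f 32 37 38
f 33 38 34
f 31 33 40
f 35 31 39
f 37 35 36
f 38 37 30
f 42 44 41
f 45 42 41
f 41 44 43
f 43 45 41
f 42 48 44
f 46 42 45
f 46 48 42
f 44 48 43
f 47 45 43
f 43 48 47
f 47 46 45
f 48 46 47
f 50 49 53
f 50 53 51
f 51 53 54
f 51 54 52
f 53 49 55
f 53 55 54
f 54 55 56
f 54 56 52
f 55 49 57
f 55 57 56
f 56 57 58
f 56 58 52
f 57 49 59
f 57 59 58
f 58 59 60
f 58 60 52
f 59 49 61
f 59 61 60
f 60 61 62
f 60 62 52
f 61 49 63
f 61 63 62
f 62 63 64
f 62 64 52
f 63 49 65
f 63 65 64
f 64 65 66
f 64 66 52
f 65 49 67
f 65 67 66
f 66 67 68
f 66 68 52
f 67 49 69
f 67 69 68
f 68 69 70
f 68 70 52
f 69 49 71
f 69 71 70
f 70 71 72
f 70 72 52
f 71 49 73
f 71 73 72
f 72 73 74
f 72 74 52
f 73 49 75
f 73 75 74
f 74 75 76
f 74 76 52
f 75 49 77
f 75 77 76
f 76 77 78
f 76 78 52
f 77 49 50
f 77 50 78
f 78 50 51
f 78 51 52



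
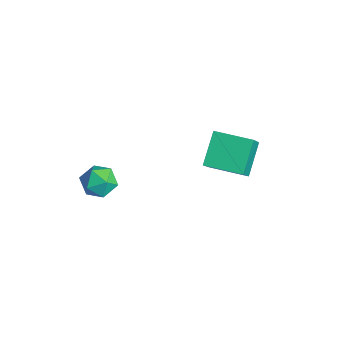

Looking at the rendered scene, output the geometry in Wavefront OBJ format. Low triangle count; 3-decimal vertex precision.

v -1.784 -3.109 1.882
v -1.026 -3.655 1.839
v -2.394 -3.865 0.721
v -1.636 -4.411 0.678
v -2.22 -4.478 1.405
v -1.843 -4.012 2.123
v -1.577 -3.508 0.437
v -1.2 -3.042 1.155
v -0.897 -3.902 0.946
v -1.295 -4.502 1.544
v -2.125 -3.018 1.016
v -2.523 -3.618 1.614
v -0.365 1.548 3.723
v 0.528 0.786 5.139
v 0.889 2.864 3.64
v 1.782 2.102 5.057
v 0.598 0.558 2.583
v 1.491 -0.204 4
v 1.852 1.874 2.501
v 2.745 1.112 3.917
f 1 12 6
f 1 6 2
f 1 2 8
f 1 8 11
f 1 11 12
f 2 6 10
f 6 12 5
f 12 11 3
f 11 8 7
f 8 2 9
f 4 10 5
f 4 5 3
f 4 3 7
f 4 7 9
f 4 9 10
f 5 10 6
f 3 5 12
f 7 3 11
f 9 7 8
f 10 9 2
f 14 16 13
f 17 14 13
f 13 16 15
f 15 17 13
f 14 20 16
f 18 14 17
f 18 20 14
f 16 20 15
f 19 17 15
f 15 20 19
f 19 18 17
f 20 18 19



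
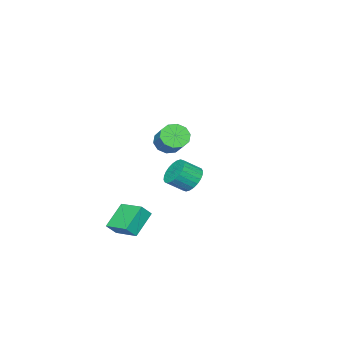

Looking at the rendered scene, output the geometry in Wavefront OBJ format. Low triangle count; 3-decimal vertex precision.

v 1.278 -0.653 3.401
v 2.009 -1.124 3.406
v 2.714 -0.018 4.425
v 1.982 0.453 4.419
v 2.042 -0.771 3.001
v 2.746 0.334 4.02
v 1.782 -0.373 2.749
v 2.486 0.732 3.768
v 1.33 -0.082 2.746
v 2.034 1.023 3.765
v 0.858 -0.009 2.993
v 1.562 1.096 4.011
v 0.546 -0.182 3.395
v 1.251 0.924 4.414
v 0.514 -0.534 3.8
v 1.218 0.571 4.819
v 0.774 -0.932 4.052
v 1.478 0.173 5.071
v 1.226 -1.223 4.055
v 1.93 -0.118 5.074
v 1.698 -1.296 3.809
v 2.402 -0.191 4.827
v 2.377 -3.669 -4.464
v 0.917 -3.816 -3.289
v 2.53 -1.963 -4.06
v 1.07 -2.11 -2.885
v 2.97 -3.89 -3.755
v 1.51 -4.037 -2.58
v 3.123 -2.184 -3.351
v 1.663 -2.331 -2.176
v -3.798 -3.224 -2.331
v -3.243 -3.448 -3.12
v -2.346 -4.12 -2.297
v -2.902 -3.896 -1.509
v -3.089 -3.111 -3.012
v -2.192 -3.783 -2.189
v -3.042 -2.791 -2.801
v -2.146 -3.463 -1.978
v -3.111 -2.537 -2.519
v -2.215 -3.208 -1.696
v -3.284 -2.387 -2.208
v -2.388 -3.059 -1.385
v -3.536 -2.365 -1.916
v -2.64 -3.037 -1.093
v -3.828 -2.473 -1.687
v -2.931 -3.145 -0.864
v -4.115 -2.696 -1.556
v -3.218 -3.368 -0.733
v -4.354 -3 -1.543
v -3.457 -3.672 -0.72
v -4.508 -3.337 -1.651
v -3.611 -4.009 -0.828
v -4.554 -3.657 -1.862
v -3.658 -4.329 -1.039
v -4.485 -3.912 -2.144
v -3.589 -4.583 -1.321
v -4.312 -4.061 -2.455
v -3.416 -4.733 -1.632
v -4.06 -4.083 -2.747
v -3.164 -4.755 -1.924
v -3.769 -3.975 -2.976
v -2.872 -4.647 -2.153
v -3.482 -3.752 -3.107
v -2.585 -4.424 -2.284
f 2 1 5
f 2 5 3
f 3 5 6
f 3 6 4
f 5 1 7
f 5 7 6
f 6 7 8
f 6 8 4
f 7 1 9
f 7 9 8
f 8 9 10
f 8 10 4
f 9 1 11
f 9 11 10
f 10 11 12
f 10 12 4
f 11 1 13
f 11 13 12
f 12 13 14
f 12 14 4
f 13 1 15
f 13 15 14
f 14 15 16
f 14 16 4
f 15 1 17
f 15 17 16
f 16 17 18
f 16 18 4
f 17 1 19
f 17 19 18
f 18 19 20
f 18 20 4
f 19 1 21
f 19 21 20
f 20 21 22
f 20 22 4
f 21 1 2
f 21 2 22
f 22 2 3
f 22 3 4
f 24 26 23
f 27 24 23
f 23 26 25
f 25 27 23
f 24 30 26
f 28 24 27
f 28 30 24
f 26 30 25
f 29 27 25
f 25 30 29
f 29 28 27
f 30 28 29
f 32 31 35
f 32 35 33
f 33 35 36
f 33 36 34
f 35 31 37
f 35 37 36
f 36 37 38
f 36 38 34
f 37 31 39
f 37 39 38
f 38 39 40
f 38 40 34
f 39 31 41
f 39 41 40
f 40 41 42
f 40 42 34
f 41 31 43
f 41 43 42
f 42 43 44
f 42 44 34
f 43 31 45
f 43 45 44
f 44 45 46
f 44 46 34
f 45 31 47
f 45 47 46
f 46 47 48
f 46 48 34
f 47 31 49
f 47 49 48
f 48 49 50
f 48 50 34
f 49 31 51
f 49 51 50
f 50 51 52
f 50 52 34
f 51 31 53
f 51 53 52
f 52 53 54
f 52 54 34
f 53 31 55
f 53 55 54
f 54 55 56
f 54 56 34
f 55 31 57
f 55 57 56
f 56 57 58
f 56 58 34
f 57 31 59
f 57 59 58
f 58 59 60
f 58 60 34
f 59 31 61
f 59 61 60
f 60 61 62
f 60 62 34
f 61 31 63
f 61 63 62
f 62 63 64
f 62 64 34
f 63 31 32
f 63 32 64
f 64 32 33
f 64 33 34



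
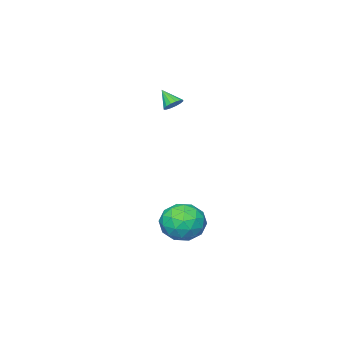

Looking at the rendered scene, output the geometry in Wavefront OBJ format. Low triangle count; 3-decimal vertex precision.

v -2.992 -2.104 3.205
v -2.608 -1.853 3.427
v -2.948 -2.816 3.935
v -2.827 -1.754 3.537
v -3.09 -1.749 3.557
v -3.327 -1.839 3.484
v -3.474 -2 3.335
v -3.492 -2.19 3.152
v -3.376 -2.356 2.983
v -3.157 -2.455 2.873
v -2.894 -2.46 2.853
v -2.657 -2.369 2.927
v -2.51 -2.208 3.075
v -2.492 -2.019 3.258
v -0.455 1.949 -2.752
v 0.331 1.206 -2.683
v -1.531 0.894 -1.857
v -0.745 0.151 -1.788
v -0.66 1.083 -1.242
v 0.005 1.735 -1.795
v -1.205 0.365 -2.745
v -0.54 1.017 -3.298
v -0.133 0.228 -2.678
v 0.204 0.671 -1.75
v -1.404 1.429 -2.79
v -1.067 1.872 -1.862
v 0.032 1.67 -2.796
v -1.232 0.43 -1.744
v -1.182 0.977 -1.423
v -0.72 0.541 -1.383
v -0.159 1.981 -2.274
v 0.303 1.545 -2.233
v -0.279 1.472 -1.387
v -1.503 0.555 -2.307
v -1.041 0.119 -2.266
v -0.48 1.559 -3.157
v -0.018 1.123 -3.117
v -0.921 0.628 -3.153
v 0.222 0.659 -2.753
v -0.411 0.038 -2.227
v -0.681 0.164 -2.789
v -0.29 0.547 -3.114
v 0.42 0.919 -2.207
v -0.213 0.299 -1.681
v -0.162 0.847 -1.36
v 0.228 1.23 -1.685
v 0.147 0.344 -2.204
v -0.987 1.801 -2.859
v -1.62 1.181 -2.333
v -1.428 0.87 -2.855
v -1.038 1.253 -3.18
v -0.789 2.062 -2.313
v -1.422 1.441 -1.787
v -0.91 1.553 -1.426
v -0.519 1.936 -1.751
v -1.347 1.756 -2.336
f 2 1 4
f 2 4 3
f 4 1 5
f 4 5 3
f 5 1 6
f 5 6 3
f 6 1 7
f 6 7 3
f 7 1 8
f 7 8 3
f 8 1 9
f 8 9 3
f 9 1 10
f 9 10 3
f 10 1 11
f 10 11 3
f 11 1 12
f 11 12 3
f 12 1 13
f 12 13 3
f 13 1 14
f 13 14 3
f 14 1 2
f 14 2 3
f 15 52 31
f 52 26 55
f 31 55 20
f 52 55 31
f 15 31 27
f 31 20 32
f 27 32 16
f 31 32 27
f 15 27 36
f 27 16 37
f 36 37 22
f 27 37 36
f 15 36 48
f 36 22 51
f 48 51 25
f 36 51 48
f 15 48 52
f 48 25 56
f 52 56 26
f 48 56 52
f 16 32 43
f 32 20 46
f 43 46 24
f 32 46 43
f 20 55 33
f 55 26 54
f 33 54 19
f 55 54 33
f 26 56 53
f 56 25 49
f 53 49 17
f 56 49 53
f 25 51 50
f 51 22 38
f 50 38 21
f 51 38 50
f 22 37 42
f 37 16 39
f 42 39 23
f 37 39 42
f 18 44 30
f 44 24 45
f 30 45 19
f 44 45 30
f 18 30 28
f 30 19 29
f 28 29 17
f 30 29 28
f 18 28 35
f 28 17 34
f 35 34 21
f 28 34 35
f 18 35 40
f 35 21 41
f 40 41 23
f 35 41 40
f 18 40 44
f 40 23 47
f 44 47 24
f 40 47 44
f 19 45 33
f 45 24 46
f 33 46 20
f 45 46 33
f 17 29 53
f 29 19 54
f 53 54 26
f 29 54 53
f 21 34 50
f 34 17 49
f 50 49 25
f 34 49 50
f 23 41 42
f 41 21 38
f 42 38 22
f 41 38 42
f 24 47 43
f 47 23 39
f 43 39 16
f 47 39 43



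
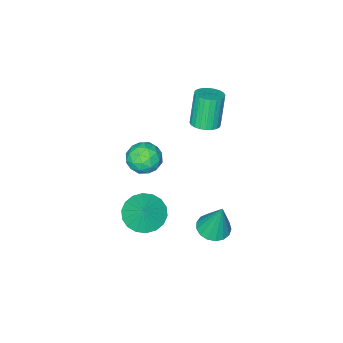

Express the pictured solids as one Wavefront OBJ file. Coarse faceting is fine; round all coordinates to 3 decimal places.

v 2.995 1.409 -1.681
v 3.928 0.925 -1.88
v 3.445 1.891 -0.739
v 3.971 1.338 -2.112
v 3.821 1.766 -2.259
v 3.507 2.122 -2.292
v 3.091 2.337 -2.203
v 2.657 2.369 -2.011
v 2.289 2.21 -1.754
v 2.061 1.892 -1.482
v 2.018 1.479 -1.249
v 2.168 1.052 -1.102
v 2.482 0.695 -1.07
v 2.898 0.48 -1.158
v 3.332 0.449 -1.35
v 3.7 0.607 -1.608
v 0.417 3.342 -3.164
v 1.152 2.952 -3.054
v 0.423 3.918 -1.176
v 1.256 3.324 -3.162
v 1.168 3.701 -3.271
v 0.908 3.996 -3.355
v 0.535 4.141 -3.396
v 0.135 4.102 -3.383
v -0.2 3.89 -3.321
v -0.395 3.552 -3.222
v -0.403 3.166 -3.11
v -0.224 2.82 -3.011
v 0.102 2.594 -2.946
v 0.5 2.539 -2.932
v 0.879 2.668 -2.97
v -2.669 -0.617 -0.199
v -1.982 -0.863 -0.024
v -2.545 -1.17 1.754
v -3.231 -0.923 1.579
v -1.957 -0.578 0.033
v -2.519 -0.884 1.811
v -2.039 -0.298 0.055
v -2.602 -0.604 1.833
v -2.218 -0.067 0.038
v -2.78 -0.373 1.817
v -2.465 0.081 -0.014
v -3.027 -0.225 1.764
v -2.743 0.122 -0.095
v -3.306 -0.184 1.683
v -3.01 0.051 -0.192
v -3.573 -0.255 1.586
v -3.225 -0.122 -0.29
v -3.787 -0.428 1.488
v -3.355 -0.37 -0.374
v -3.918 -0.677 1.404
v -3.381 -0.656 -0.431
v -3.943 -0.962 1.347
v -3.298 -0.936 -0.453
v -3.861 -1.242 1.325
v -3.12 -1.167 -0.437
v -3.682 -1.473 1.342
v -2.873 -1.315 -0.384
v -3.435 -1.621 1.394
v -2.594 -1.356 -0.303
v -3.157 -1.662 1.475
v -2.327 -1.285 -0.206
v -2.89 -1.591 1.572
v -2.113 -1.112 -0.108
v -2.675 -1.418 1.67
v -0.624 -1.774 -3.318
v 0.06 -2.113 -2.706
v -1.16 -3.247 -3.534
v -0.476 -3.586 -2.922
v -1.214 -3.043 -2.579
v -0.882 -2.133 -2.446
v -0.218 -3.227 -3.794
v 0.114 -2.317 -3.661
v 0.311 -3.011 -3.001
v -0.305 -2.897 -2.25
v -0.795 -2.463 -3.99
v -1.411 -2.349 -3.239
v -0.235 -1.814 -2.993
v -0.865 -3.546 -3.247
v -1.299 -3.227 -3.045
v -0.897 -3.426 -2.686
v -0.789 -1.826 -2.84
v -0.387 -2.025 -2.48
v -1.136 -2.572 -2.406
v -0.713 -3.335 -3.76
v -0.311 -3.534 -3.4
v -0.203 -1.934 -3.554
v 0.199 -2.133 -3.195
v 0.036 -2.788 -3.834
v 0.314 -2.541 -2.806
v -0.001 -3.407 -2.933
v 0.151 -3.196 -3.446
v 0.346 -2.661 -3.368
v -0.047 -2.474 -2.365
v -0.363 -3.34 -2.492
v -0.796 -3.021 -2.29
v -0.601 -2.486 -2.212
v 0.1 -3.002 -2.538
v -0.737 -2.02 -3.748
v -1.053 -2.886 -3.875
v -0.499 -2.874 -4.028
v -0.304 -2.339 -3.95
v -1.099 -1.953 -3.307
v -1.414 -2.819 -3.434
v -1.446 -2.699 -2.872
v -1.251 -2.164 -2.794
v -1.2 -2.358 -3.702
f 2 1 4
f 2 4 3
f 4 1 5
f 4 5 3
f 5 1 6
f 5 6 3
f 6 1 7
f 6 7 3
f 7 1 8
f 7 8 3
f 8 1 9
f 8 9 3
f 9 1 10
f 9 10 3
f 10 1 11
f 10 11 3
f 11 1 12
f 11 12 3
f 12 1 13
f 12 13 3
f 13 1 14
f 13 14 3
f 14 1 15
f 14 15 3
f 15 1 16
f 15 16 3
f 16 1 2
f 16 2 3
f 18 17 20
f 18 20 19
f 20 17 21
f 20 21 19
f 21 17 22
f 21 22 19
f 22 17 23
f 22 23 19
f 23 17 24
f 23 24 19
f 24 17 25
f 24 25 19
f 25 17 26
f 25 26 19
f 26 17 27
f 26 27 19
f 27 17 28
f 27 28 19
f 28 17 29
f 28 29 19
f 29 17 30
f 29 30 19
f 30 17 31
f 30 31 19
f 31 17 18
f 31 18 19
f 33 32 36
f 33 36 34
f 34 36 37
f 34 37 35
f 36 32 38
f 36 38 37
f 37 38 39
f 37 39 35
f 38 32 40
f 38 40 39
f 39 40 41
f 39 41 35
f 40 32 42
f 40 42 41
f 41 42 43
f 41 43 35
f 42 32 44
f 42 44 43
f 43 44 45
f 43 45 35
f 44 32 46
f 44 46 45
f 45 46 47
f 45 47 35
f 46 32 48
f 46 48 47
f 47 48 49
f 47 49 35
f 48 32 50
f 48 50 49
f 49 50 51
f 49 51 35
f 50 32 52
f 50 52 51
f 51 52 53
f 51 53 35
f 52 32 54
f 52 54 53
f 53 54 55
f 53 55 35
f 54 32 56
f 54 56 55
f 55 56 57
f 55 57 35
f 56 32 58
f 56 58 57
f 57 58 59
f 57 59 35
f 58 32 60
f 58 60 59
f 59 60 61
f 59 61 35
f 60 32 62
f 60 62 61
f 61 62 63
f 61 63 35
f 62 32 64
f 62 64 63
f 63 64 65
f 63 65 35
f 64 32 33
f 64 33 65
f 65 33 34
f 65 34 35
f 66 103 82
f 103 77 106
f 82 106 71
f 103 106 82
f 66 82 78
f 82 71 83
f 78 83 67
f 82 83 78
f 66 78 87
f 78 67 88
f 87 88 73
f 78 88 87
f 66 87 99
f 87 73 102
f 99 102 76
f 87 102 99
f 66 99 103
f 99 76 107
f 103 107 77
f 99 107 103
f 67 83 94
f 83 71 97
f 94 97 75
f 83 97 94
f 71 106 84
f 106 77 105
f 84 105 70
f 106 105 84
f 77 107 104
f 107 76 100
f 104 100 68
f 107 100 104
f 76 102 101
f 102 73 89
f 101 89 72
f 102 89 101
f 73 88 93
f 88 67 90
f 93 90 74
f 88 90 93
f 69 95 81
f 95 75 96
f 81 96 70
f 95 96 81
f 69 81 79
f 81 70 80
f 79 80 68
f 81 80 79
f 69 79 86
f 79 68 85
f 86 85 72
f 79 85 86
f 69 86 91
f 86 72 92
f 91 92 74
f 86 92 91
f 69 91 95
f 91 74 98
f 95 98 75
f 91 98 95
f 70 96 84
f 96 75 97
f 84 97 71
f 96 97 84
f 68 80 104
f 80 70 105
f 104 105 77
f 80 105 104
f 72 85 101
f 85 68 100
f 101 100 76
f 85 100 101
f 74 92 93
f 92 72 89
f 93 89 73
f 92 89 93
f 75 98 94
f 98 74 90
f 94 90 67
f 98 90 94



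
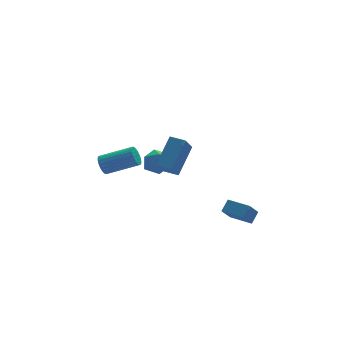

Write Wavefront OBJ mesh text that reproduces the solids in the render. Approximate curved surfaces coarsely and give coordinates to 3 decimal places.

v 0.691 4.536 -2.621
v 1.238 4.385 -1.838
v 1.142 3.155 -3.202
v 1.689 3.004 -2.419
v 0.725 2.996 -2.344
v 0.446 3.85 -1.985
v 1.934 3.69 -3.055
v 1.655 4.544 -2.696
v 2.006 3.862 -2.106
v 1.259 3.434 -1.666
v 1.121 4.106 -3.374
v 0.374 3.678 -2.934
v -2.129 3.828 -2.141
v -1.762 4.23 -2.581
v 0.077 3.493 -1.719
v -0.291 3.092 -1.279
v -1.794 4.399 -2.369
v 0.045 3.662 -1.507
v -1.877 4.481 -2.122
v -0.038 3.744 -1.26
v -1.998 4.464 -1.878
v -0.16 3.727 -1.016
v -2.139 4.35 -1.674
v -0.301 3.613 -0.812
v -2.279 4.156 -1.541
v -0.441 3.419 -0.679
v -2.396 3.913 -1.499
v -0.558 3.176 -0.638
v -2.472 3.657 -1.555
v -0.634 2.92 -0.694
v -2.497 3.427 -1.701
v -0.658 2.69 -0.839
v -2.465 3.258 -1.913
v -0.626 2.521 -1.051
v -2.382 3.176 -2.16
v -0.543 2.439 -1.298
v -2.26 3.193 -2.404
v -0.422 2.456 -1.542
v -2.119 3.307 -2.608
v -0.281 2.57 -1.746
v -1.979 3.501 -2.741
v -0.141 2.764 -1.879
v -1.862 3.744 -2.782
v -0.024 3.007 -1.921
v -1.786 4 -2.726
v 0.052 3.263 -1.865
v 0.028 -0.849 -0.235
v -0.674 -1.7 0.952
v 1.207 0.207 1.22
v 0.505 -0.644 2.407
v 0.715 -1.516 -0.307
v 0.013 -2.367 0.88
v 1.894 -0.46 1.148
v 1.192 -1.311 2.335
v 3.299 -4.985 -2.184
v 3.825 -4.584 -1.604
v 2.449 -3.823 -2.218
v 2.976 -3.421 -1.638
v 4.004 -4.499 -3.162
v 4.531 -4.097 -2.582
v 3.155 -3.336 -3.196
v 3.681 -2.935 -2.616
f 1 12 6
f 1 6 2
f 1 2 8
f 1 8 11
f 1 11 12
f 2 6 10
f 6 12 5
f 12 11 3
f 11 8 7
f 8 2 9
f 4 10 5
f 4 5 3
f 4 3 7
f 4 7 9
f 4 9 10
f 5 10 6
f 3 5 12
f 7 3 11
f 9 7 8
f 10 9 2
f 14 13 17
f 14 17 15
f 15 17 18
f 15 18 16
f 17 13 19
f 17 19 18
f 18 19 20
f 18 20 16
f 19 13 21
f 19 21 20
f 20 21 22
f 20 22 16
f 21 13 23
f 21 23 22
f 22 23 24
f 22 24 16
f 23 13 25
f 23 25 24
f 24 25 26
f 24 26 16
f 25 13 27
f 25 27 26
f 26 27 28
f 26 28 16
f 27 13 29
f 27 29 28
f 28 29 30
f 28 30 16
f 29 13 31
f 29 31 30
f 30 31 32
f 30 32 16
f 31 13 33
f 31 33 32
f 32 33 34
f 32 34 16
f 33 13 35
f 33 35 34
f 34 35 36
f 34 36 16
f 35 13 37
f 35 37 36
f 36 37 38
f 36 38 16
f 37 13 39
f 37 39 38
f 38 39 40
f 38 40 16
f 39 13 41
f 39 41 40
f 40 41 42
f 40 42 16
f 41 13 43
f 41 43 42
f 42 43 44
f 42 44 16
f 43 13 45
f 43 45 44
f 44 45 46
f 44 46 16
f 45 13 14
f 45 14 46
f 46 14 15
f 46 15 16
f 48 50 47
f 51 48 47
f 47 50 49
f 49 51 47
f 48 54 50
f 52 48 51
f 52 54 48
f 50 54 49
f 53 51 49
f 49 54 53
f 53 52 51
f 54 52 53
f 56 58 55
f 59 56 55
f 55 58 57
f 57 59 55
f 56 62 58
f 60 56 59
f 60 62 56
f 58 62 57
f 61 59 57
f 57 62 61
f 61 60 59
f 62 60 61



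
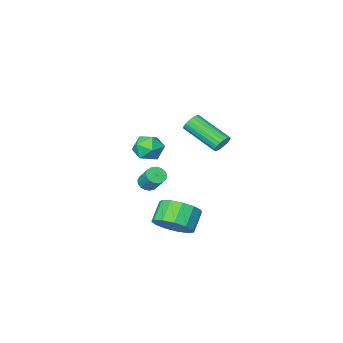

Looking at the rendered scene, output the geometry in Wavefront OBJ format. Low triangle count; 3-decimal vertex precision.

v -2.398 -3.553 -2.075
v -2.049 -3.245 -2.367
v -2.032 -2.38 -1.438
v -2.382 -2.687 -1.145
v -2.286 -3.16 -2.443
v -2.27 -2.294 -1.513
v -2.549 -3.164 -2.434
v -2.533 -2.299 -1.504
v -2.777 -3.258 -2.343
v -2.761 -2.393 -1.413
v -2.919 -3.419 -2.19
v -2.903 -2.554 -1.261
v -2.941 -3.611 -2.011
v -2.925 -2.746 -1.082
v -2.839 -3.789 -1.847
v -2.823 -2.924 -0.917
v -2.636 -3.914 -1.735
v -2.62 -3.048 -0.805
v -2.378 -3.955 -1.7
v -2.362 -3.09 -0.771
v -2.125 -3.904 -1.752
v -2.109 -3.039 -0.823
v -1.934 -3.773 -1.877
v -1.918 -2.908 -0.948
v -1.85 -3.591 -2.048
v -1.834 -2.726 -1.119
v -1.891 -3.401 -2.225
v -1.875 -2.535 -1.296
v 0.249 1.899 2.769
v 1.015 1.62 2.928
v -0.255 1.02 3.652
v 0.511 0.741 3.811
v 0.288 1.504 4.053
v 0.6 2.047 3.507
v 0.16 0.593 3.073
v 0.472 1.136 2.527
v 0.96 0.813 3.116
v 1.039 1.376 3.722
v -0.279 1.264 2.858
v -0.2 1.827 3.464
v -4.271 0.305 1.836
v -3.947 0.186 1.394
v -3.245 -1.503 2.363
v -3.569 -1.385 2.804
v -3.799 0.329 1.536
v -3.097 -1.361 2.504
v -3.744 0.466 1.736
v -3.042 -1.223 2.705
v -3.794 0.572 1.956
v -3.092 -1.117 2.925
v -3.938 0.625 2.152
v -3.236 -1.065 3.121
v -4.148 0.614 2.286
v -3.446 -1.075 3.255
v -4.383 0.542 2.33
v -3.681 -1.147 3.299
v -4.595 0.423 2.277
v -3.893 -1.266 3.246
v -4.743 0.281 2.136
v -4.041 -1.409 3.104
v -4.798 0.143 1.935
v -4.096 -1.546 2.904
v -4.748 0.037 1.715
v -4.046 -1.652 2.684
v -4.604 -0.015 1.519
v -3.902 -1.705 2.488
v -4.394 -0.005 1.385
v -3.692 -1.694 2.354
v -4.159 0.067 1.341
v -3.457 -1.622 2.31
v 0.116 3.045 -1.143
v 0.825 2.319 -0.967
v 0.093 1.809 -0.12
v -0.616 2.535 -0.297
v 0.943 2.755 -0.603
v 0.211 2.245 0.244
v 0.799 3.283 -0.41
v 0.067 2.773 0.437
v 0.438 3.735 -0.45
v -0.295 3.226 0.397
v -0.026 3.968 -0.71
v -0.758 3.459 0.137
v -0.444 3.908 -1.108
v -1.176 3.399 -0.261
v -0.685 3.574 -1.517
v -1.417 3.065 -0.67
v -0.671 3.072 -1.807
v -1.403 2.562 -0.961
v -0.407 2.561 -1.887
v -1.139 2.051 -1.04
v 0.022 2.204 -1.73
v -0.71 1.694 -0.884
v 0.482 2.113 -1.388
v -0.25 1.604 -0.541
f 2 1 5
f 2 5 3
f 3 5 6
f 3 6 4
f 5 1 7
f 5 7 6
f 6 7 8
f 6 8 4
f 7 1 9
f 7 9 8
f 8 9 10
f 8 10 4
f 9 1 11
f 9 11 10
f 10 11 12
f 10 12 4
f 11 1 13
f 11 13 12
f 12 13 14
f 12 14 4
f 13 1 15
f 13 15 14
f 14 15 16
f 14 16 4
f 15 1 17
f 15 17 16
f 16 17 18
f 16 18 4
f 17 1 19
f 17 19 18
f 18 19 20
f 18 20 4
f 19 1 21
f 19 21 20
f 20 21 22
f 20 22 4
f 21 1 23
f 21 23 22
f 22 23 24
f 22 24 4
f 23 1 25
f 23 25 24
f 24 25 26
f 24 26 4
f 25 1 27
f 25 27 26
f 26 27 28
f 26 28 4
f 27 1 2
f 27 2 28
f 28 2 3
f 28 3 4
f 29 40 34
f 29 34 30
f 29 30 36
f 29 36 39
f 29 39 40
f 30 34 38
f 34 40 33
f 40 39 31
f 39 36 35
f 36 30 37
f 32 38 33
f 32 33 31
f 32 31 35
f 32 35 37
f 32 37 38
f 33 38 34
f 31 33 40
f 35 31 39
f 37 35 36
f 38 37 30
f 42 41 45
f 42 45 43
f 43 45 46
f 43 46 44
f 45 41 47
f 45 47 46
f 46 47 48
f 46 48 44
f 47 41 49
f 47 49 48
f 48 49 50
f 48 50 44
f 49 41 51
f 49 51 50
f 50 51 52
f 50 52 44
f 51 41 53
f 51 53 52
f 52 53 54
f 52 54 44
f 53 41 55
f 53 55 54
f 54 55 56
f 54 56 44
f 55 41 57
f 55 57 56
f 56 57 58
f 56 58 44
f 57 41 59
f 57 59 58
f 58 59 60
f 58 60 44
f 59 41 61
f 59 61 60
f 60 61 62
f 60 62 44
f 61 41 63
f 61 63 62
f 62 63 64
f 62 64 44
f 63 41 65
f 63 65 64
f 64 65 66
f 64 66 44
f 65 41 67
f 65 67 66
f 66 67 68
f 66 68 44
f 67 41 69
f 67 69 68
f 68 69 70
f 68 70 44
f 69 41 42
f 69 42 70
f 70 42 43
f 70 43 44
f 72 71 75
f 72 75 73
f 73 75 76
f 73 76 74
f 75 71 77
f 75 77 76
f 76 77 78
f 76 78 74
f 77 71 79
f 77 79 78
f 78 79 80
f 78 80 74
f 79 71 81
f 79 81 80
f 80 81 82
f 80 82 74
f 81 71 83
f 81 83 82
f 82 83 84
f 82 84 74
f 83 71 85
f 83 85 84
f 84 85 86
f 84 86 74
f 85 71 87
f 85 87 86
f 86 87 88
f 86 88 74
f 87 71 89
f 87 89 88
f 88 89 90
f 88 90 74
f 89 71 91
f 89 91 90
f 90 91 92
f 90 92 74
f 91 71 93
f 91 93 92
f 92 93 94
f 92 94 74
f 93 71 72
f 93 72 94
f 94 72 73
f 94 73 74

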